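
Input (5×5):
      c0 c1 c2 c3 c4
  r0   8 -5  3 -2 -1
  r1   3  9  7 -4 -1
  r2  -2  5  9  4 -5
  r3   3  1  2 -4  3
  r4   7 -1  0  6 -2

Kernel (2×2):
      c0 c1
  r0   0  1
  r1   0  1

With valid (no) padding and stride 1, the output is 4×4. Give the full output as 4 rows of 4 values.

4 10 -6 -2
14 16 0 -6
6 11 0 -2
0 2 2 1

Output[0,0]: The receptive field on the input at this output position is [8 -5 / 3 9]. Elementwise product with the kernel and sum: -5·1 + 9·1.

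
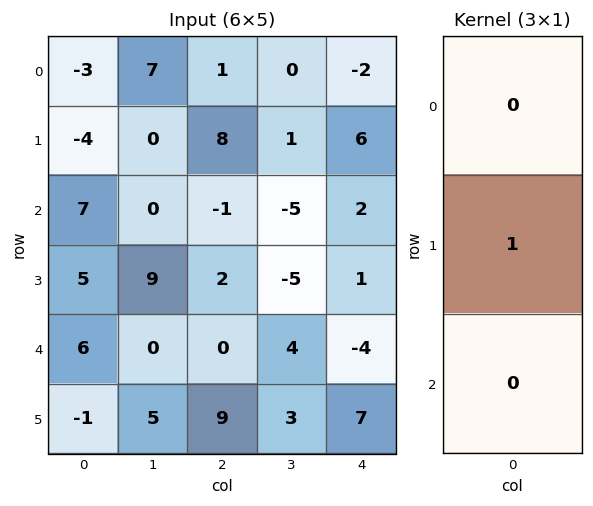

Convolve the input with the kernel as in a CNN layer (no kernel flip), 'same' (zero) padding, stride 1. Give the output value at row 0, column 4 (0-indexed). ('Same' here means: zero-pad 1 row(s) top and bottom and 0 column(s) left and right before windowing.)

The receptive field on the zero-padded input at this output position is [0 / -2 / 6]. Elementwise product with the kernel and sum: -2·1.

-2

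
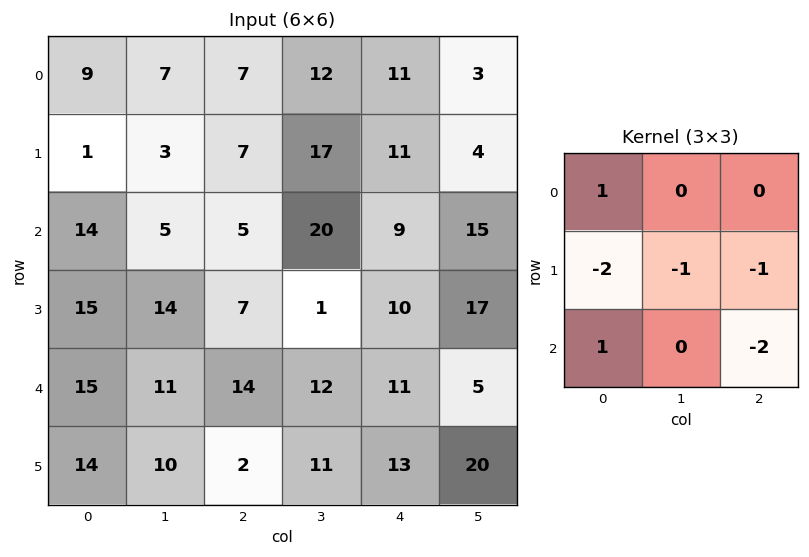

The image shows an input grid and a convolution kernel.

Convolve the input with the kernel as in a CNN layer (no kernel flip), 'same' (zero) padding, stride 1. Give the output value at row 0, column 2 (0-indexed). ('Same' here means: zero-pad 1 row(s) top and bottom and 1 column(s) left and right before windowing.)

The receptive field on the zero-padded input at this output position is [0 0 0 / 7 7 12 / 3 7 17]. Elementwise product with the kernel and sum: 0·1 + 7·-2 + 7·-1 + 12·-1 + 3·1 + 17·-2.

-64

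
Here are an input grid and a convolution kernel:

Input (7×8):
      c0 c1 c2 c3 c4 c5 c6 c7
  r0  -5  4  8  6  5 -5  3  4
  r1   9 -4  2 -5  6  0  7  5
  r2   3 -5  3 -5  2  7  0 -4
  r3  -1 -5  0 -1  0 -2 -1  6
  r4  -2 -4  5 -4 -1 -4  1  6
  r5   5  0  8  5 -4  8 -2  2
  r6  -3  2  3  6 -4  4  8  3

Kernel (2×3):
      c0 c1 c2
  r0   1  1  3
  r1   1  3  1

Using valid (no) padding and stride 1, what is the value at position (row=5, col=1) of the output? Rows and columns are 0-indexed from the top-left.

The receptive field on the input at this output position is [0 8 5 / 2 3 6]. Elementwise product with the kernel and sum: 0·1 + 8·1 + 5·3 + 2·1 + 3·3 + 6·1.

40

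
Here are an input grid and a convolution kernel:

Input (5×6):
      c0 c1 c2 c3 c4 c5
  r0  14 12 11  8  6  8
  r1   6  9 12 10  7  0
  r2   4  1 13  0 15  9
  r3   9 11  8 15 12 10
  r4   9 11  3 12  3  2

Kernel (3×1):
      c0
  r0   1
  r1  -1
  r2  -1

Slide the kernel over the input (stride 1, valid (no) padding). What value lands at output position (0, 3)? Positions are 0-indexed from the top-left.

-2

The receptive field on the input at this output position is [8 / 10 / 0]. Elementwise product with the kernel and sum: 8·1 + 10·-1 + 0·-1.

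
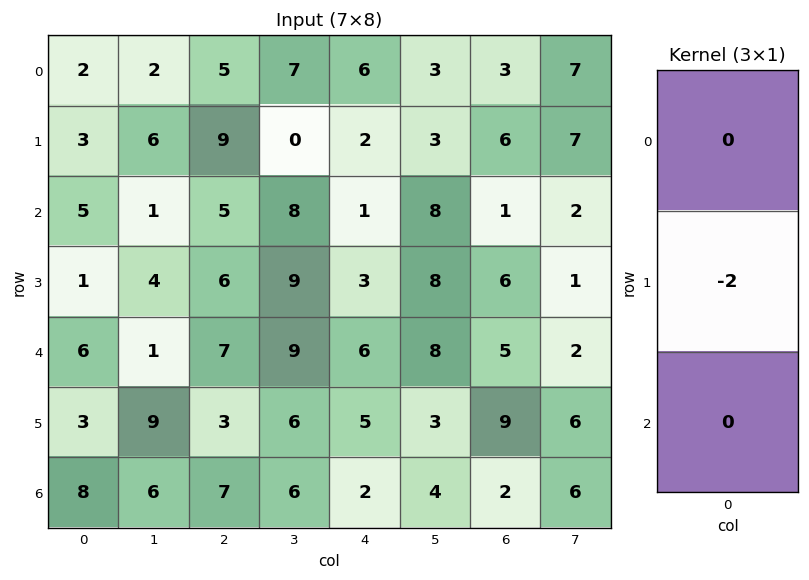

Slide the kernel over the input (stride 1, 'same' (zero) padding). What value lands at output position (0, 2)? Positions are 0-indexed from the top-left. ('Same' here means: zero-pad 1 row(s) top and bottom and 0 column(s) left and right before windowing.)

-10

The receptive field on the zero-padded input at this output position is [0 / 5 / 9]. Elementwise product with the kernel and sum: 5·-2.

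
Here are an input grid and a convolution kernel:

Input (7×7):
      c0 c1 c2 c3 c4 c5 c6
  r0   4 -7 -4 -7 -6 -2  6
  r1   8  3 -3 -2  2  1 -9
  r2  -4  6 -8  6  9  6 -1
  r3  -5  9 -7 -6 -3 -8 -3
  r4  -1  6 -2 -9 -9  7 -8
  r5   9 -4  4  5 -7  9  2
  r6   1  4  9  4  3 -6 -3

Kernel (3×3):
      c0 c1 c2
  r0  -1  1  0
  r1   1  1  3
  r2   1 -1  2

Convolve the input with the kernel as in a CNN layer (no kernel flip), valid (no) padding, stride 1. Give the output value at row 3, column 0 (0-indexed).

The receptive field on the input at this output position is [-5 9 -7 / -1 6 -2 / 9 -4 4]. Elementwise product with the kernel and sum: -5·-1 + 9·1 + -1·1 + 6·1 + -2·3 + 9·1 + -4·-1 + 4·2.

34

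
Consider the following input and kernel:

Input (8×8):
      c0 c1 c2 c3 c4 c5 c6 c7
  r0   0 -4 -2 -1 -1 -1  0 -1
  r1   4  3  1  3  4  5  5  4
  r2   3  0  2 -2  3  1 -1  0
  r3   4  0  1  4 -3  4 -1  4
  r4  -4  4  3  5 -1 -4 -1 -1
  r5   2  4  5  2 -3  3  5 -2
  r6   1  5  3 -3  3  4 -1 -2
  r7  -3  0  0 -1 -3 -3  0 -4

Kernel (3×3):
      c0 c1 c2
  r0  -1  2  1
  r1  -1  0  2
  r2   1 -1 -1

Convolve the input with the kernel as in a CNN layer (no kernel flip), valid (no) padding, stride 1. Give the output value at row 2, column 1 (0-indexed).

6

The receptive field on the input at this output position is [0 2 -2 / 0 1 4 / 4 3 5]. Elementwise product with the kernel and sum: 0·-1 + 2·2 + -2·1 + 0·-1 + 4·2 + 4·1 + 3·-1 + 5·-1.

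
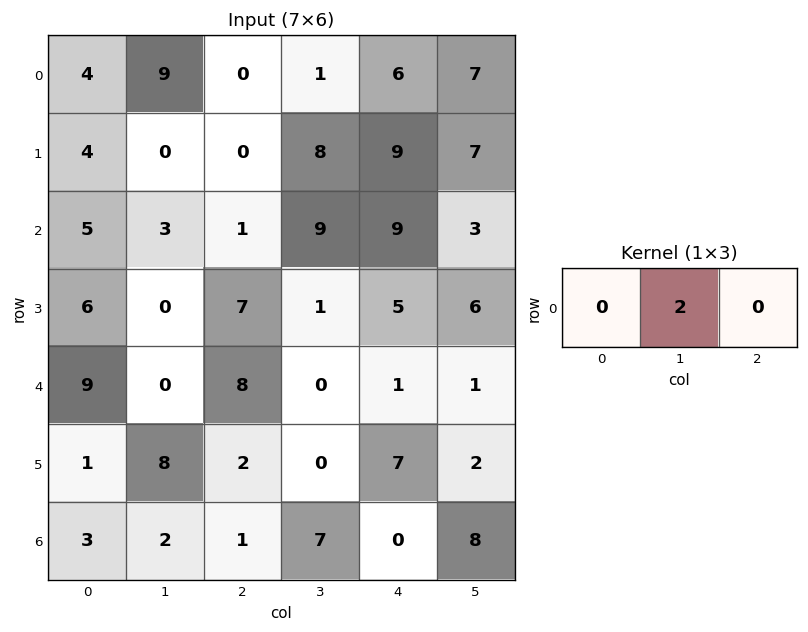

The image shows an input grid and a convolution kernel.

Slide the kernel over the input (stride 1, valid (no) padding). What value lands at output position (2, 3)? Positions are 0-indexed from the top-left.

The receptive field on the input at this output position is [9 9 3]. Elementwise product with the kernel and sum: 9·2.

18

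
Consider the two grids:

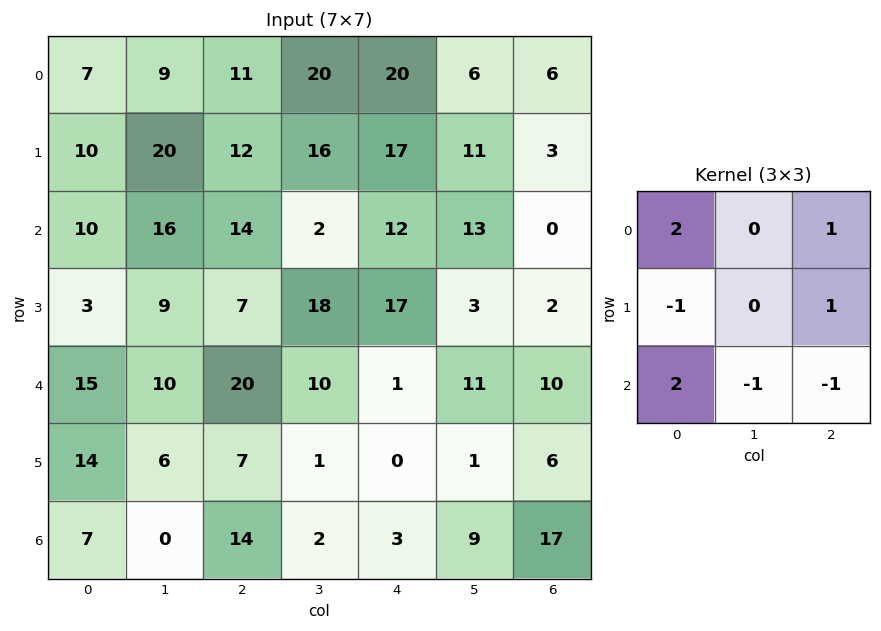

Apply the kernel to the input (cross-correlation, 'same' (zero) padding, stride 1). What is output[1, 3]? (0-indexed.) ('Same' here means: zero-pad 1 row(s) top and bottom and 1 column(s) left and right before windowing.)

The receptive field on the zero-padded input at this output position is [11 20 20 / 12 16 17 / 14 2 12]. Elementwise product with the kernel and sum: 11·2 + 20·1 + 12·-1 + 17·1 + 14·2 + 2·-1 + 12·-1.

61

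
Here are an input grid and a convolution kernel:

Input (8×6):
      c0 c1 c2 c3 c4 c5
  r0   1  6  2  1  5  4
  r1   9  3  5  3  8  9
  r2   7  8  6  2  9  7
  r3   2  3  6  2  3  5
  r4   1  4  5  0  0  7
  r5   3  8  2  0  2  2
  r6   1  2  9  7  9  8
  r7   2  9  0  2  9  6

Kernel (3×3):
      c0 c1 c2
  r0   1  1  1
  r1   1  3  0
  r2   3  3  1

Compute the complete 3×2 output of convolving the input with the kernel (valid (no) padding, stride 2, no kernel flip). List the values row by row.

Output[0,0]: The receptive field on the input at this output position is [1 6 2 / 9 3 5 / 7 8 6]. Elementwise product with the kernel and sum: 1·1 + 6·1 + 2·1 + 9·1 + 3·3 + 7·3 + 8·3 + 6·1.

78 55
52 44
55 64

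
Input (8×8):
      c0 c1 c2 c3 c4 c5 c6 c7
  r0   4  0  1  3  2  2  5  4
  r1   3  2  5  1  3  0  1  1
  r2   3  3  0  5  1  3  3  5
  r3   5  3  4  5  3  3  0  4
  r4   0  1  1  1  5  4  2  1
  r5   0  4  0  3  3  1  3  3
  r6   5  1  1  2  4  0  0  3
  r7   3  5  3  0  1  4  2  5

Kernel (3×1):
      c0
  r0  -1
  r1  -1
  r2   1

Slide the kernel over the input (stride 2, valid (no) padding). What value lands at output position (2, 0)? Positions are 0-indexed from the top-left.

5

The receptive field on the input at this output position is [0 / 0 / 5]. Elementwise product with the kernel and sum: 0·-1 + 0·-1 + 5·1.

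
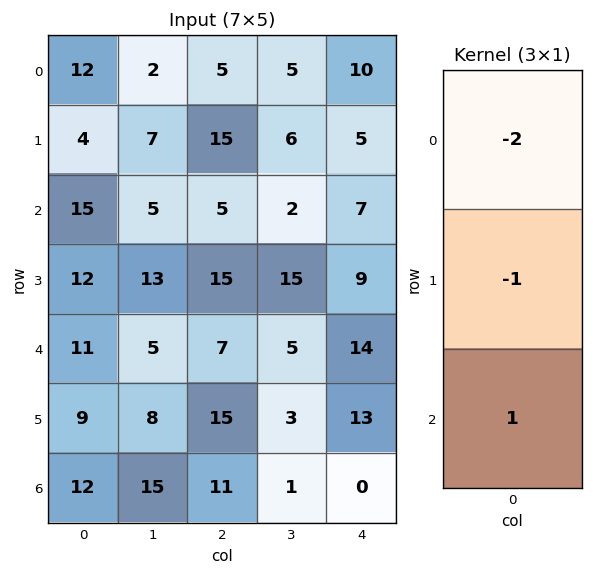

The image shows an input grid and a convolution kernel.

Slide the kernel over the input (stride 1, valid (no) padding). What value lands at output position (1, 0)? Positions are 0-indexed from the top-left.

-11

The receptive field on the input at this output position is [4 / 15 / 12]. Elementwise product with the kernel and sum: 4·-2 + 15·-1 + 12·1.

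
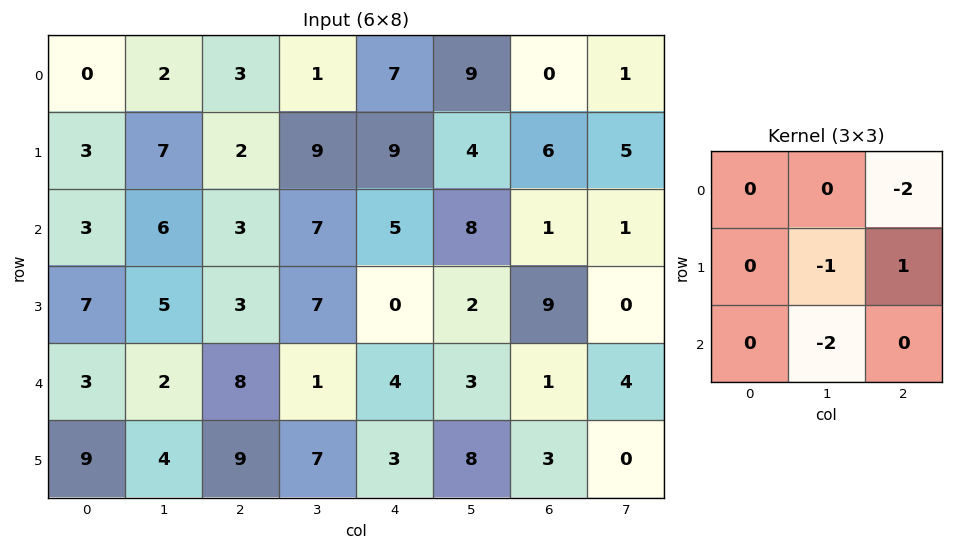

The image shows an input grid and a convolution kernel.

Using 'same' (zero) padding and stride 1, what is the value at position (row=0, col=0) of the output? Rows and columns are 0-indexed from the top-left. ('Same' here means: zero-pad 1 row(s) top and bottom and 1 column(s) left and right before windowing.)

The receptive field on the zero-padded input at this output position is [0 0 0 / 0 0 2 / 0 3 7]. Elementwise product with the kernel and sum: 0·-2 + 0·-1 + 2·1 + 3·-2.

-4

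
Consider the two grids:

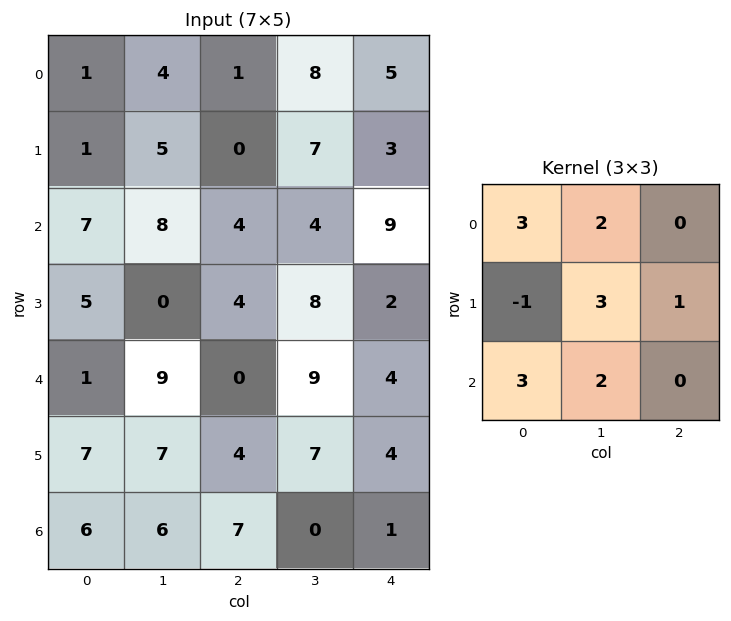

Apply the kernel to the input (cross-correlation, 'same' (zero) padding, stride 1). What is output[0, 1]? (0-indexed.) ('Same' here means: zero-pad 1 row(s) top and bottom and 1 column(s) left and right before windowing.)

The receptive field on the zero-padded input at this output position is [0 0 0 / 1 4 1 / 1 5 0]. Elementwise product with the kernel and sum: 0·3 + 0·2 + 1·-1 + 4·3 + 1·1 + 1·3 + 5·2.

25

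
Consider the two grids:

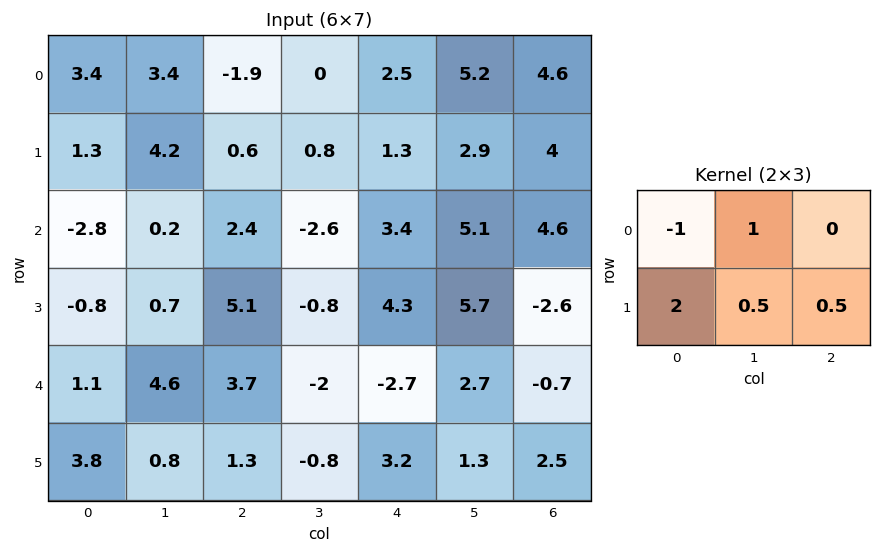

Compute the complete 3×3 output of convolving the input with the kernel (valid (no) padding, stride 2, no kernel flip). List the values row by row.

Output[0,0]: The receptive field on the input at this output position is [3.4 3.4 -1.9 / 1.3 4.2 0.6]. Elementwise product with the kernel and sum: 3.4·-1 + 3.4·1 + 1.3·2 + 4.2·0.5 + 0.6·0.5.

5 4.15 8.75
4.3 6.95 11.85
12.15 -1.9 13.7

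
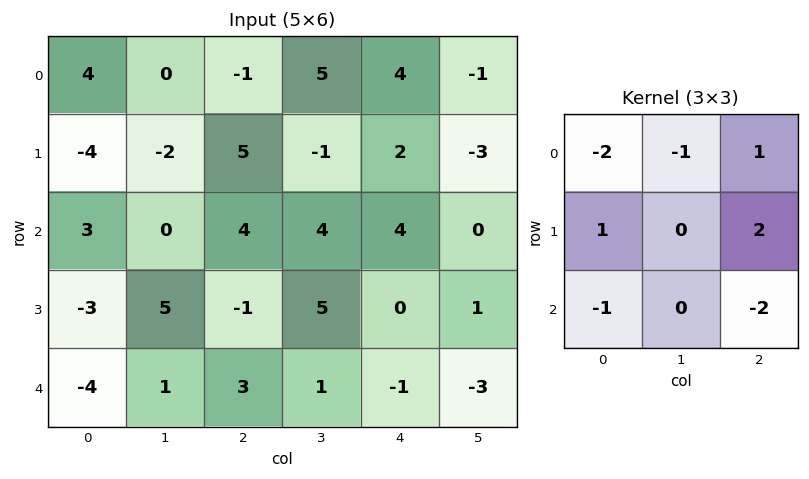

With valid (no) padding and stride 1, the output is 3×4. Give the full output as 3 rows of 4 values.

-14 -6 -2 -26
31 -9 6 -6
-9 12 -10 0

Output[0,0]: The receptive field on the input at this output position is [4 0 -1 / -4 -2 5 / 3 0 4]. Elementwise product with the kernel and sum: 4·-2 + 0·-1 + -1·1 + -4·1 + 5·2 + 3·-1 + 4·-2.
Output[0,1]: The receptive field on the input at this output position is [0 -1 5 / -2 5 -1 / 0 4 4]. Elementwise product with the kernel and sum: 0·-2 + -1·-1 + 5·1 + -2·1 + -1·2 + 0·-1 + 4·-2.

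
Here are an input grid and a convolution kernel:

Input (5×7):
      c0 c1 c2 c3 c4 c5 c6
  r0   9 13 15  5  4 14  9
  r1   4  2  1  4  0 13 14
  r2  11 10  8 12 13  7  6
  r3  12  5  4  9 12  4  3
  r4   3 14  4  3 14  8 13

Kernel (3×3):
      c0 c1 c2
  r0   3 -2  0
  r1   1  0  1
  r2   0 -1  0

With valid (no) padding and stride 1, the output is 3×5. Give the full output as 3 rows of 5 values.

-4 7 24 11 -9
22 22 7 19 -11
15 24 13 9 32

Output[0,0]: The receptive field on the input at this output position is [9 13 15 / 4 2 1 / 11 10 8]. Elementwise product with the kernel and sum: 9·3 + 13·-2 + 4·1 + 1·1 + 10·-1.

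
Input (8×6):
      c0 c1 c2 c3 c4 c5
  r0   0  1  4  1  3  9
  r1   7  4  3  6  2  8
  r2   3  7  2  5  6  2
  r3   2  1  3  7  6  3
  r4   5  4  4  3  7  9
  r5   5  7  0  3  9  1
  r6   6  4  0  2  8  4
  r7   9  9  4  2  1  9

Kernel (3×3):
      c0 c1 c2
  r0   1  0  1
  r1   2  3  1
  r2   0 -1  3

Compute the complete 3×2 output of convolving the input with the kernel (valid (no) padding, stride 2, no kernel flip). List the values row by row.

32 46
23 59
36 51

Output[0,0]: The receptive field on the input at this output position is [0 1 4 / 7 4 3 / 3 7 2]. Elementwise product with the kernel and sum: 0·1 + 4·1 + 7·2 + 4·3 + 3·1 + 7·-1 + 2·3.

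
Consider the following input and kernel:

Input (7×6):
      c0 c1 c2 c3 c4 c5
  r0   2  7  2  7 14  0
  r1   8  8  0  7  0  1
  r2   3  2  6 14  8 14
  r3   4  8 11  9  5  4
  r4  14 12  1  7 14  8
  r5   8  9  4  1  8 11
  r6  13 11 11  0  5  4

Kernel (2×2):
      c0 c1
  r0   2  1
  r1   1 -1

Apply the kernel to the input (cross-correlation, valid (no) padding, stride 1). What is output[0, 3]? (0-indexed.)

The receptive field on the input at this output position is [7 14 / 7 0]. Elementwise product with the kernel and sum: 7·2 + 14·1 + 7·1 + 0·-1.

35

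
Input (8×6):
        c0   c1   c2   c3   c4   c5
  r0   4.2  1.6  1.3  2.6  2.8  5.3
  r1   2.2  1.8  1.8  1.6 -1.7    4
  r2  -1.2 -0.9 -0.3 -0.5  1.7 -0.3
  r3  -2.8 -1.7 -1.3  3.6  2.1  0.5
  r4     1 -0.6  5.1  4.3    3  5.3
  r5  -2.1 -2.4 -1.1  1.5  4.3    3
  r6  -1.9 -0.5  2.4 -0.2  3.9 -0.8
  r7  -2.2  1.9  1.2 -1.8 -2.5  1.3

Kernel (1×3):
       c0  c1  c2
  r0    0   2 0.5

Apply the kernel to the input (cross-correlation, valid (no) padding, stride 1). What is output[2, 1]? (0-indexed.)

The receptive field on the input at this output position is [-0.9 -0.3 -0.5]. Elementwise product with the kernel and sum: -0.3·2 + -0.5·0.5.

-0.85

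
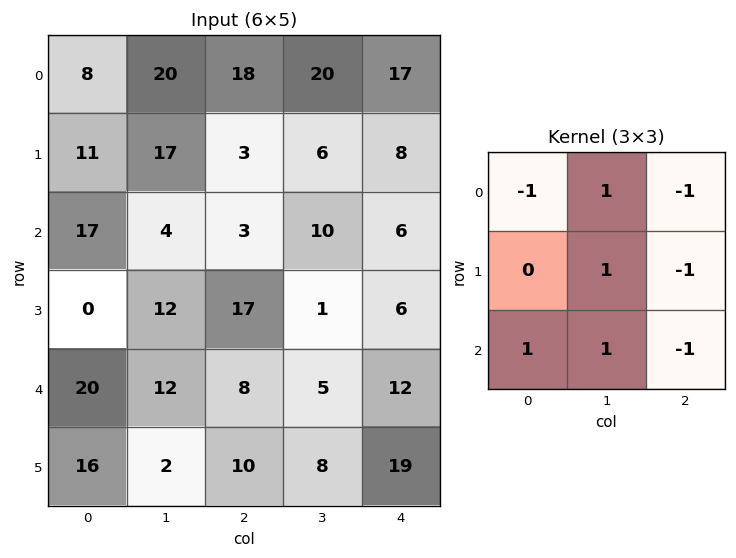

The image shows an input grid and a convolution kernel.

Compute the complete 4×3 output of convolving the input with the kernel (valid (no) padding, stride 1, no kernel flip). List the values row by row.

Output[0,0]: The receptive field on the input at this output position is [8 20 18 / 11 17 3 / 17 4 3]. Elementwise product with the kernel and sum: 8·-1 + 20·1 + 18·-1 + 17·1 + 3·-1 + 17·1 + 4·1 + 3·-1.

26 -28 -10
-1 1 11
3 20 -3
7 11 -30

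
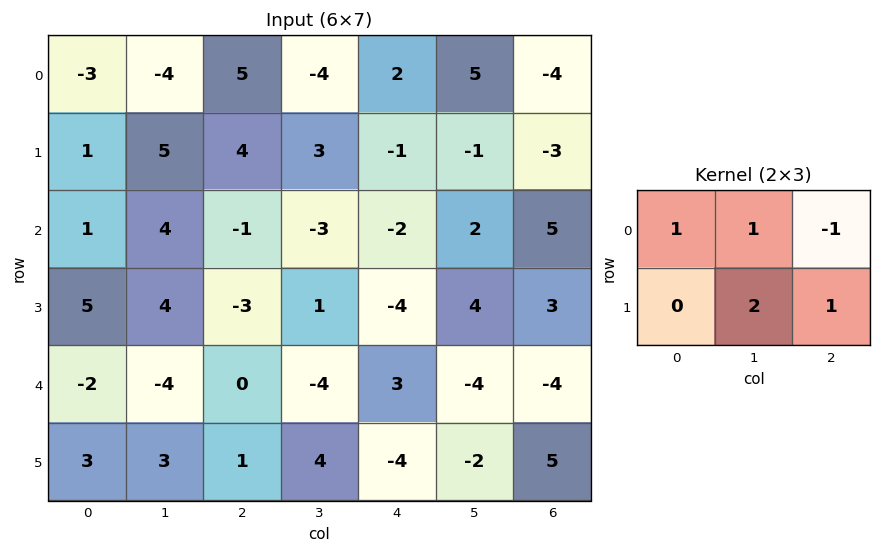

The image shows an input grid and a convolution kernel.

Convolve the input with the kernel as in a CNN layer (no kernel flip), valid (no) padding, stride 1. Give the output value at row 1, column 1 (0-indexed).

The receptive field on the input at this output position is [5 4 3 / 4 -1 -3]. Elementwise product with the kernel and sum: 5·1 + 4·1 + 3·-1 + -1·2 + -3·1.

1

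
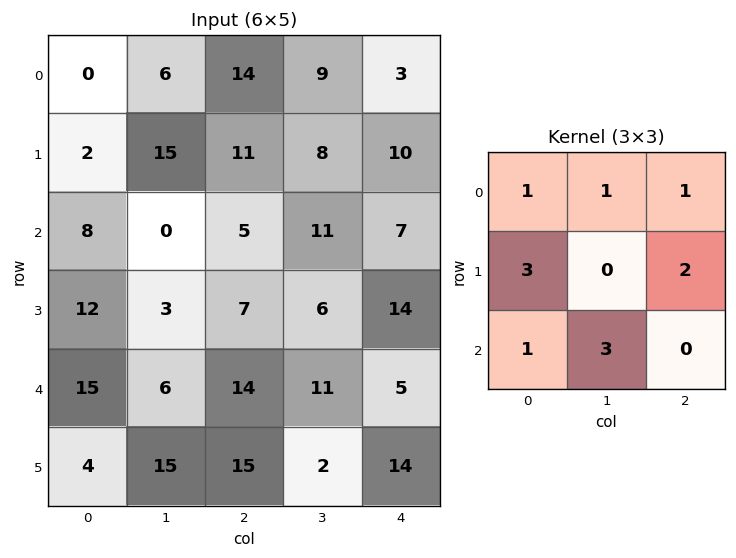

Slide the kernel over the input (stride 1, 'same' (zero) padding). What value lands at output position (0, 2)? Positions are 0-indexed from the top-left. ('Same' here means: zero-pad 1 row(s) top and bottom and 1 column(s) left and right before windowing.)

84

The receptive field on the zero-padded input at this output position is [0 0 0 / 6 14 9 / 15 11 8]. Elementwise product with the kernel and sum: 0·1 + 0·1 + 0·1 + 6·3 + 9·2 + 15·1 + 11·3.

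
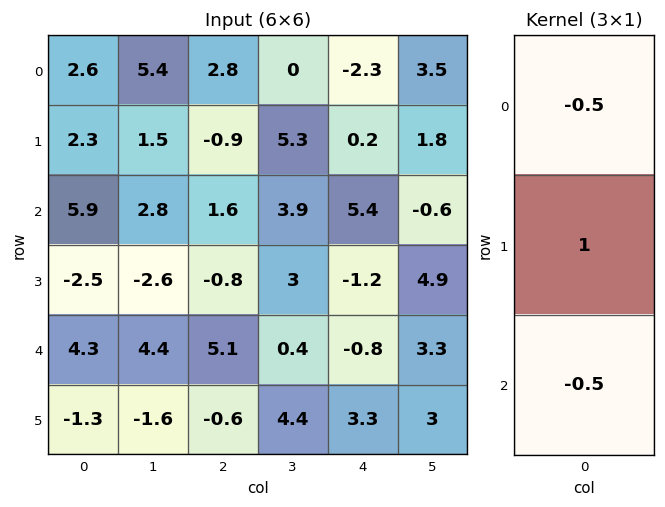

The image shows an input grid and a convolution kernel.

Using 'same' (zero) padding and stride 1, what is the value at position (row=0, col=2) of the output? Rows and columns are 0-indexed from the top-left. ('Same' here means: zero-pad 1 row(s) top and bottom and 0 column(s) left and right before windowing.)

3.25

The receptive field on the zero-padded input at this output position is [0 / 2.8 / -0.9]. Elementwise product with the kernel and sum: 0·-0.5 + 2.8·1 + -0.9·-0.5.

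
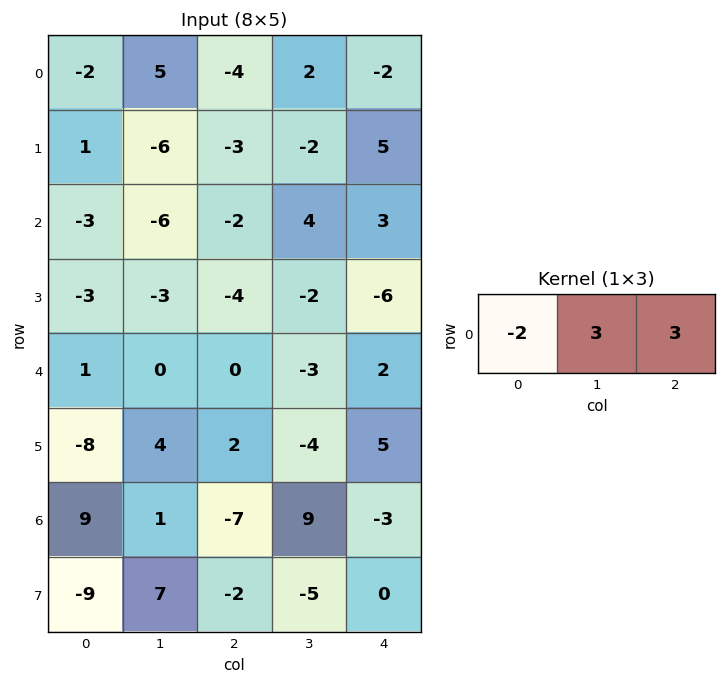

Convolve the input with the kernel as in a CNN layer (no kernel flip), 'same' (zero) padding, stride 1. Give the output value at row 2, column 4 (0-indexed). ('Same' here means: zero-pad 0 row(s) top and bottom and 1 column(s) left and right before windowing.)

1

The receptive field on the zero-padded input at this output position is [4 3 0]. Elementwise product with the kernel and sum: 4·-2 + 3·3 + 0·3.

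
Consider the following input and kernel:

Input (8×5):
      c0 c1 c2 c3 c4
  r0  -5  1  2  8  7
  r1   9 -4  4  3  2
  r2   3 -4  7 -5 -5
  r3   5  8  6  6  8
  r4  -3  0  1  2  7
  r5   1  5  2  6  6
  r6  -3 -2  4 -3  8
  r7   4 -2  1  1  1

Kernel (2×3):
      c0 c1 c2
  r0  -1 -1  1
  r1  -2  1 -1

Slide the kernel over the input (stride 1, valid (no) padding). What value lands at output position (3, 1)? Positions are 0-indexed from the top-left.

The receptive field on the input at this output position is [8 6 6 / 0 1 2]. Elementwise product with the kernel and sum: 8·-1 + 6·-1 + 6·1 + 0·-2 + 1·1 + 2·-1.

-9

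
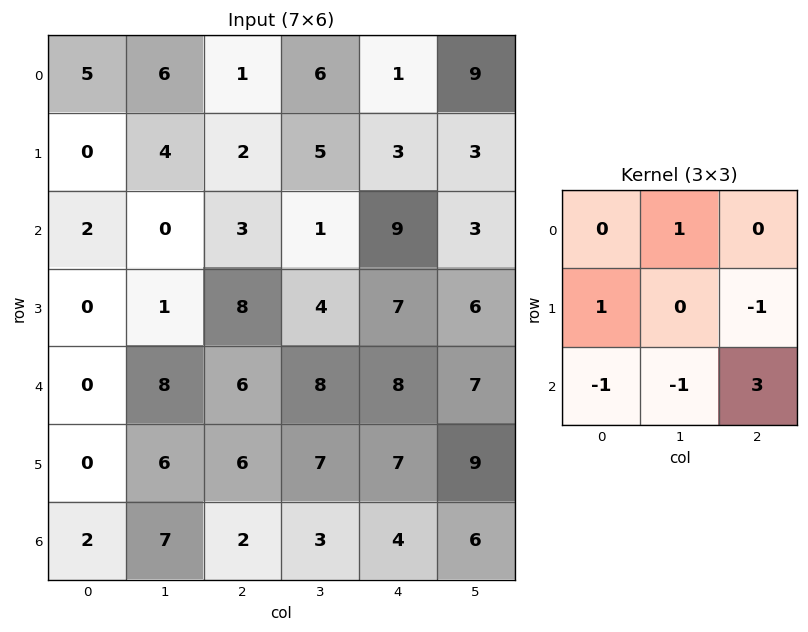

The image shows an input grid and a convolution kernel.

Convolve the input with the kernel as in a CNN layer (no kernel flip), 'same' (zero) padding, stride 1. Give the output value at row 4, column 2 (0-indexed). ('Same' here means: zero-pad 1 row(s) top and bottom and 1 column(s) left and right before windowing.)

17

The receptive field on the zero-padded input at this output position is [1 8 4 / 8 6 8 / 6 6 7]. Elementwise product with the kernel and sum: 8·1 + 8·1 + 8·-1 + 6·-1 + 6·-1 + 7·3.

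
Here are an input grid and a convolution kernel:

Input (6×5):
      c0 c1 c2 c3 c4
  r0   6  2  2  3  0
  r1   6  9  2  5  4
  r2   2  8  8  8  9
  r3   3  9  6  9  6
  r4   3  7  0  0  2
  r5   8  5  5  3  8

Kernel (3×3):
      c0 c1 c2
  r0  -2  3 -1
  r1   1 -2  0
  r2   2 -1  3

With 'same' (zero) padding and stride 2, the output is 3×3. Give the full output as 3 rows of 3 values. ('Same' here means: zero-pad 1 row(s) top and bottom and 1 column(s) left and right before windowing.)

9 29 9
29 14 4
1 12 -6

Output[0,0]: The receptive field on the zero-padded input at this output position is [0 0 0 / 0 6 2 / 0 6 9]. Elementwise product with the kernel and sum: 0·-2 + 0·3 + 0·-1 + 0·1 + 6·-2 + 0·2 + 6·-1 + 9·3.
Output[0,1]: The receptive field on the zero-padded input at this output position is [0 0 0 / 2 2 3 / 9 2 5]. Elementwise product with the kernel and sum: 0·-2 + 0·3 + 0·-1 + 2·1 + 2·-2 + 9·2 + 2·-1 + 5·3.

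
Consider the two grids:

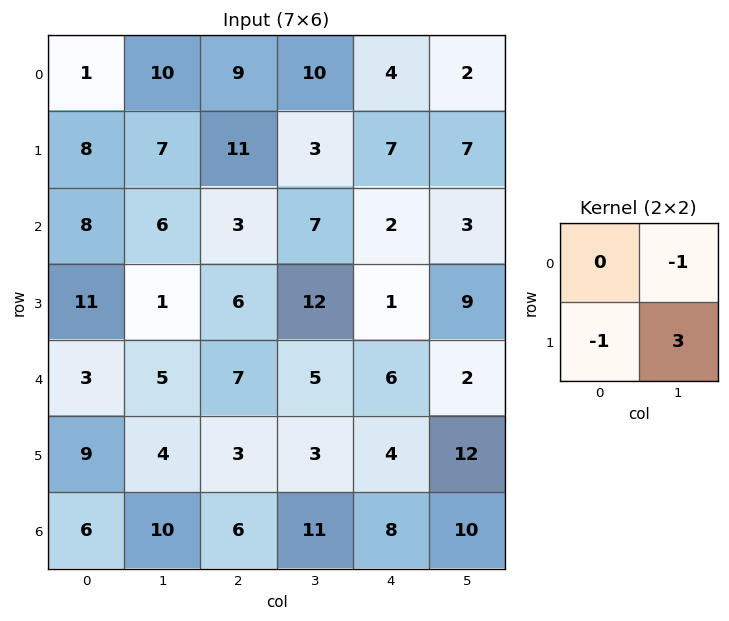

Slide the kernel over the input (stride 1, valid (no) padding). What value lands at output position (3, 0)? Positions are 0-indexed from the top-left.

11

The receptive field on the input at this output position is [11 1 / 3 5]. Elementwise product with the kernel and sum: 1·-1 + 3·-1 + 5·3.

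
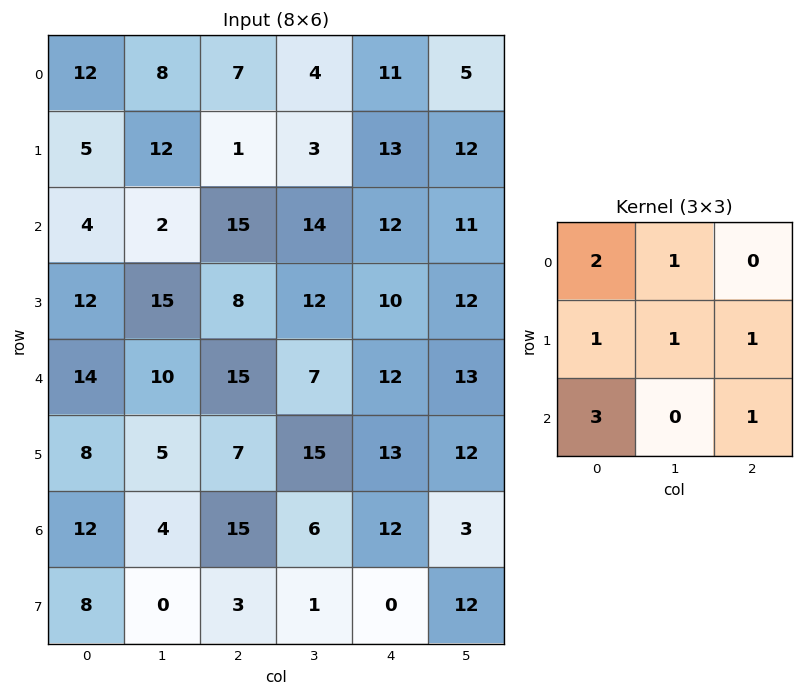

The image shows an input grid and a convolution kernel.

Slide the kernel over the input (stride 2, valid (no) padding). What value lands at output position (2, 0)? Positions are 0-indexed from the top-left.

The receptive field on the input at this output position is [14 10 15 / 8 5 7 / 12 4 15]. Elementwise product with the kernel and sum: 14·2 + 10·1 + 8·1 + 5·1 + 7·1 + 12·3 + 15·1.

109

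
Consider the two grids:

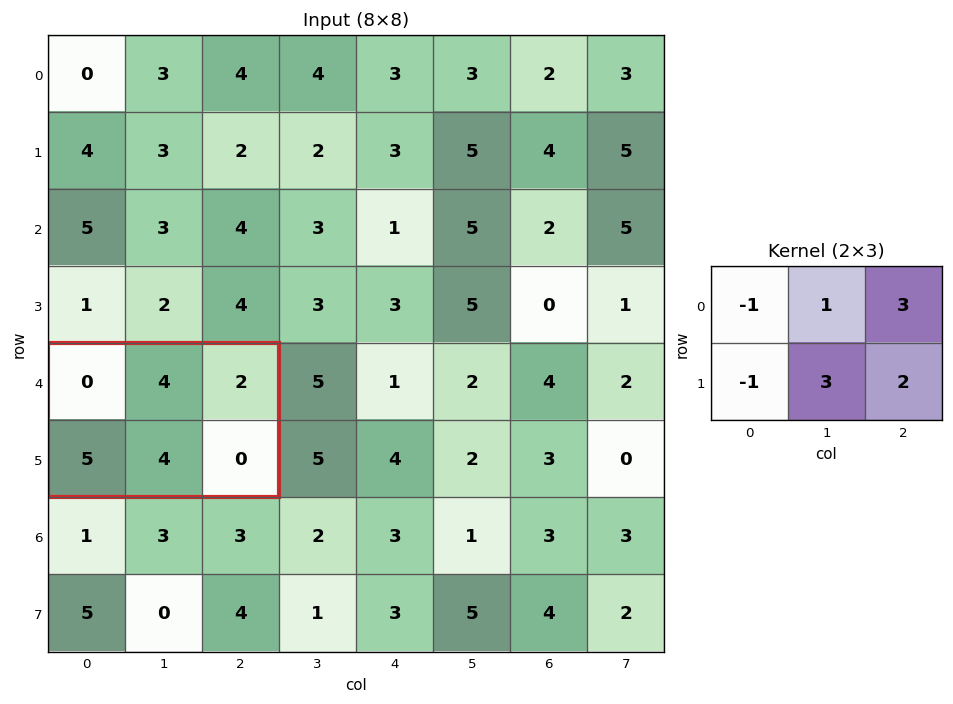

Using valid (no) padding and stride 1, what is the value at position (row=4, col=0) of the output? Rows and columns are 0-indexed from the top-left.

17

The receptive field on the input at this output position is [0 4 2 / 5 4 0]. Elementwise product with the kernel and sum: 0·-1 + 4·1 + 2·3 + 5·-1 + 4·3 + 0·2.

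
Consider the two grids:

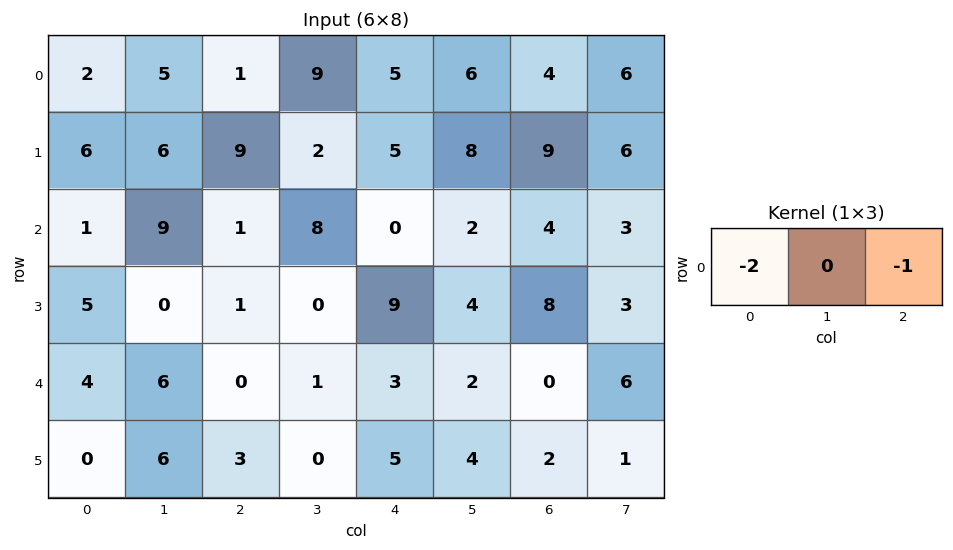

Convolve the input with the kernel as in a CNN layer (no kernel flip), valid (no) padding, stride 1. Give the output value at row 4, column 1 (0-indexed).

The receptive field on the input at this output position is [6 0 1]. Elementwise product with the kernel and sum: 6·-2 + 1·-1.

-13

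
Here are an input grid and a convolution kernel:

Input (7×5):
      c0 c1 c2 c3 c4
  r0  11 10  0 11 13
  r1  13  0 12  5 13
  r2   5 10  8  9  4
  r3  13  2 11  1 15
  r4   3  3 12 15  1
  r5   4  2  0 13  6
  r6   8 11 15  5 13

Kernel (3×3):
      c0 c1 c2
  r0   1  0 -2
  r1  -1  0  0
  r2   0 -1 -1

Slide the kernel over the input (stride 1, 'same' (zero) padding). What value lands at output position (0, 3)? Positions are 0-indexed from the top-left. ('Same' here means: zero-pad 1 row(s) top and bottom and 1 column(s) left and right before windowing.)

-18

The receptive field on the zero-padded input at this output position is [0 0 0 / 0 11 13 / 12 5 13]. Elementwise product with the kernel and sum: 0·1 + 0·-2 + 0·-1 + 5·-1 + 13·-1.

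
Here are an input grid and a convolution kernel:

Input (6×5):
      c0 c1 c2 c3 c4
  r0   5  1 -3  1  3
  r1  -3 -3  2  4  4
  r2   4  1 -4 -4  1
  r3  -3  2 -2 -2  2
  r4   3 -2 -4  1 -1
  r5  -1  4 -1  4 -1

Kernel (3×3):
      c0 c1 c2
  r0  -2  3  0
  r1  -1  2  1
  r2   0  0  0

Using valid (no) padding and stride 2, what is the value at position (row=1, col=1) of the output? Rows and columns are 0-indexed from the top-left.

The receptive field on the input at this output position is [-4 -4 1 / -2 -2 2 / -4 1 -1]. Elementwise product with the kernel and sum: -4·-2 + -4·3 + -2·-1 + -2·2 + 2·1.

-4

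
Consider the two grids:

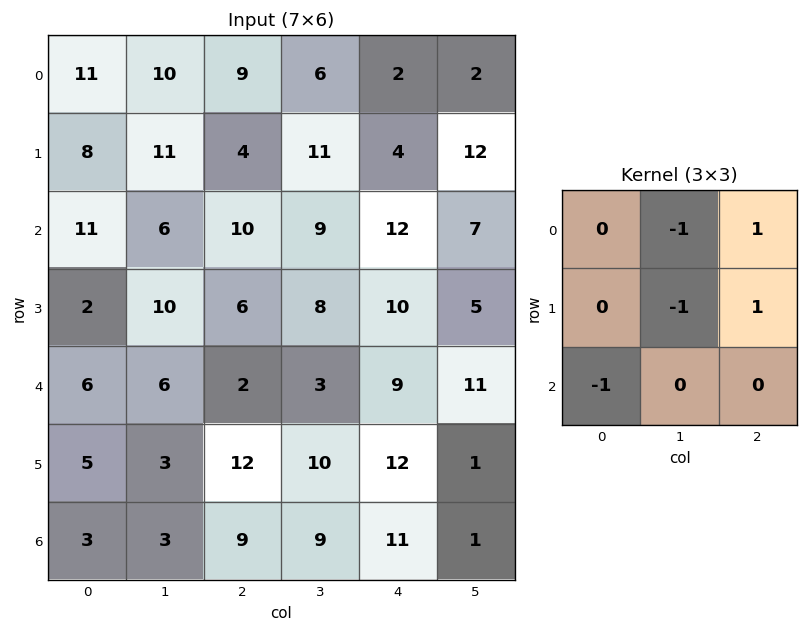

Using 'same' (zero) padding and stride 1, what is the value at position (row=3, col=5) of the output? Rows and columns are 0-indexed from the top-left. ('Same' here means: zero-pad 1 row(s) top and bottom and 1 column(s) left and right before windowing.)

-21

The receptive field on the zero-padded input at this output position is [12 7 0 / 10 5 0 / 9 11 0]. Elementwise product with the kernel and sum: 7·-1 + 0·1 + 5·-1 + 0·1 + 9·-1.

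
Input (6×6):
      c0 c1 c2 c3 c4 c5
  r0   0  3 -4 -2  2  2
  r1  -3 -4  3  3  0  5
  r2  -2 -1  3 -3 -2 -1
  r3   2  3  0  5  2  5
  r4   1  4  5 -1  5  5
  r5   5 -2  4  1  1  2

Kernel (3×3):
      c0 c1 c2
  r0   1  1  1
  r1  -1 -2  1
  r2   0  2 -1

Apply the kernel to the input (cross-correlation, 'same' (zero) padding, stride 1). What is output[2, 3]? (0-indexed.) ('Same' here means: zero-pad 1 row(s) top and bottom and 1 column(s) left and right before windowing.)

15

The receptive field on the zero-padded input at this output position is [3 3 0 / 3 -3 -2 / 0 5 2]. Elementwise product with the kernel and sum: 3·1 + 3·1 + 0·1 + 3·-1 + -3·-2 + -2·1 + 5·2 + 2·-1.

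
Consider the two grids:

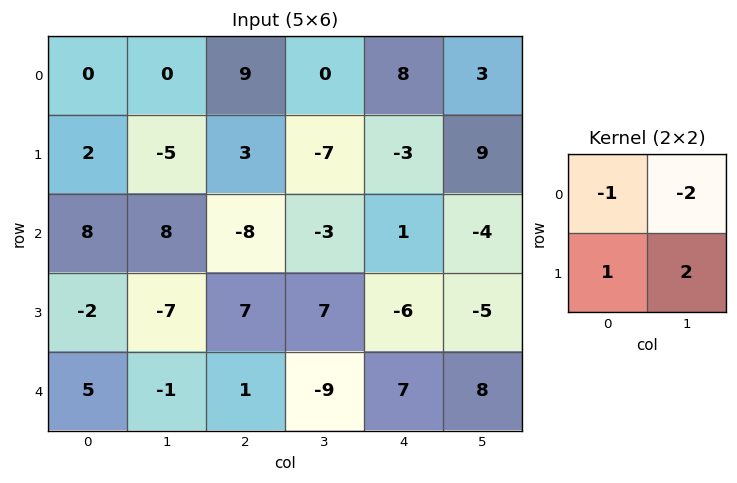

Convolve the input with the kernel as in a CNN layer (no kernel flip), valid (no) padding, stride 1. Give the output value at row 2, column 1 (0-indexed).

15

The receptive field on the input at this output position is [8 -8 / -7 7]. Elementwise product with the kernel and sum: 8·-1 + -8·-2 + -7·1 + 7·2.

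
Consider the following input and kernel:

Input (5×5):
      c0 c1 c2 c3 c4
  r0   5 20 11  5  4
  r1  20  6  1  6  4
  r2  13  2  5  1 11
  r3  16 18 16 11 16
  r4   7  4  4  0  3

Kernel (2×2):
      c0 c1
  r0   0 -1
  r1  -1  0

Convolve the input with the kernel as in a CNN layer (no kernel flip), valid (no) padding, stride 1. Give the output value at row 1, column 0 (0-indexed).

The receptive field on the input at this output position is [20 6 / 13 2]. Elementwise product with the kernel and sum: 6·-1 + 13·-1.

-19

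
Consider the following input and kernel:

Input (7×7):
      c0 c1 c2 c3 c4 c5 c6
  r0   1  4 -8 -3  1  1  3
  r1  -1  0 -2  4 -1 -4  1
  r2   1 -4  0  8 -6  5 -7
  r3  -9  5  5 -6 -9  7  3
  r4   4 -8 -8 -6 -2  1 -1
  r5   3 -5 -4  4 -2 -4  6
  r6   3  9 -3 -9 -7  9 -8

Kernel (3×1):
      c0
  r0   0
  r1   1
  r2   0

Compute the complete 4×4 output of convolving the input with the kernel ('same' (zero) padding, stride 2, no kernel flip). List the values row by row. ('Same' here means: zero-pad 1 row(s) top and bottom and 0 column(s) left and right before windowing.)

Output[0,0]: The receptive field on the zero-padded input at this output position is [0 / 1 / -1]. Elementwise product with the kernel and sum: 1·1.

1 -8 1 3
1 0 -6 -7
4 -8 -2 -1
3 -3 -7 -8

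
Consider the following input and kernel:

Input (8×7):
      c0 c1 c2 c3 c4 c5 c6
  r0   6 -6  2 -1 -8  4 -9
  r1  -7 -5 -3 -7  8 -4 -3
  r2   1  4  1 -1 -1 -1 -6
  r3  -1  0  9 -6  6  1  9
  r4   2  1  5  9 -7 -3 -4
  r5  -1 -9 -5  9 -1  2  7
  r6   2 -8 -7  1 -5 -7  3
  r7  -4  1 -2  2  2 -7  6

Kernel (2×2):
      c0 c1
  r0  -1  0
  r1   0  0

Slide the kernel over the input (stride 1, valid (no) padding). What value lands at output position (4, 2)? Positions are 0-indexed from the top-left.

The receptive field on the input at this output position is [5 9 / -5 9]. Elementwise product with the kernel and sum: 5·-1.

-5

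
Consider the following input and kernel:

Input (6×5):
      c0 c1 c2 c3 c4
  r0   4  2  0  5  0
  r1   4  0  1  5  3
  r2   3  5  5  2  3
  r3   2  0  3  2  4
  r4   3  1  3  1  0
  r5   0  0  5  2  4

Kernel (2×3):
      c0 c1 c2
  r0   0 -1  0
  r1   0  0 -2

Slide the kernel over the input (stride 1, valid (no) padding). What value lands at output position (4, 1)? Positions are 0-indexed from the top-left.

-7

The receptive field on the input at this output position is [1 3 1 / 0 5 2]. Elementwise product with the kernel and sum: 3·-1 + 2·-2.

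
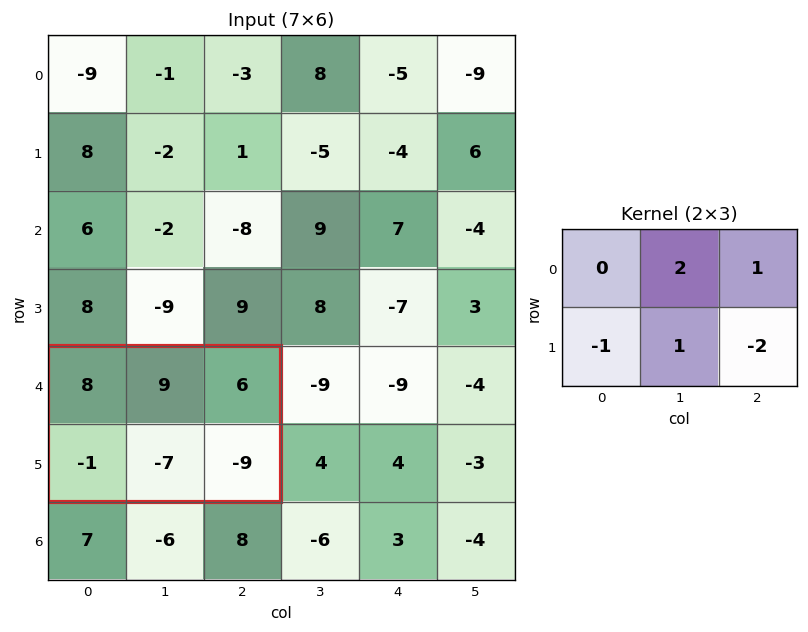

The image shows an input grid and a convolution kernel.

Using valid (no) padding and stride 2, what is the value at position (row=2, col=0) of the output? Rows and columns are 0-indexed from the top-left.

The receptive field on the input at this output position is [8 9 6 / -1 -7 -9]. Elementwise product with the kernel and sum: 9·2 + 6·1 + -1·-1 + -7·1 + -9·-2.

36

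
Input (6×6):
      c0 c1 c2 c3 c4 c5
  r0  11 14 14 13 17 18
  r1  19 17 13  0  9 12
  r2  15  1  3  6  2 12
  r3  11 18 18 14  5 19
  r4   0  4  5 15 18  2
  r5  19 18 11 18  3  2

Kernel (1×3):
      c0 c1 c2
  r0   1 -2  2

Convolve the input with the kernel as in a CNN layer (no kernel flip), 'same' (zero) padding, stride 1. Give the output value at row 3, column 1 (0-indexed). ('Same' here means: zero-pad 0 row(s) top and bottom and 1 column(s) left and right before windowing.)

11

The receptive field on the zero-padded input at this output position is [11 18 18]. Elementwise product with the kernel and sum: 11·1 + 18·-2 + 18·2.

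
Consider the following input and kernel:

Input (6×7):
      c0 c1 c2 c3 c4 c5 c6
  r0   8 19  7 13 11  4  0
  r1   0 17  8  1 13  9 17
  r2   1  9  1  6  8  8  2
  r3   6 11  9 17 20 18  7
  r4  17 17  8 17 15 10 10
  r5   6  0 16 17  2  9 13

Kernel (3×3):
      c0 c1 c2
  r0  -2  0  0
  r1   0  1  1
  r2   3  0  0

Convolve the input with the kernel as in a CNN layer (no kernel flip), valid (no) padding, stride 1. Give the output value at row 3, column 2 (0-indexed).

The receptive field on the input at this output position is [9 17 20 / 8 17 15 / 16 17 2]. Elementwise product with the kernel and sum: 9·-2 + 17·1 + 15·1 + 16·3.

62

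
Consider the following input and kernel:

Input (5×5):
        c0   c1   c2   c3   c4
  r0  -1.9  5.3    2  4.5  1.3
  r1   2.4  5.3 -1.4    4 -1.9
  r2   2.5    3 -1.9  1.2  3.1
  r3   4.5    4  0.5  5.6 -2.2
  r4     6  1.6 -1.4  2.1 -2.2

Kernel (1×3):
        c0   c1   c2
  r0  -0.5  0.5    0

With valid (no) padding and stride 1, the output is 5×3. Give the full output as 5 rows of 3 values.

3.6 -1.65 1.25
1.45 -3.35 2.7
0.25 -2.45 1.55
-0.25 -1.75 2.55
-2.2 -1.5 1.75

Output[0,0]: The receptive field on the input at this output position is [-1.9 5.3 2]. Elementwise product with the kernel and sum: -1.9·-0.5 + 5.3·0.5.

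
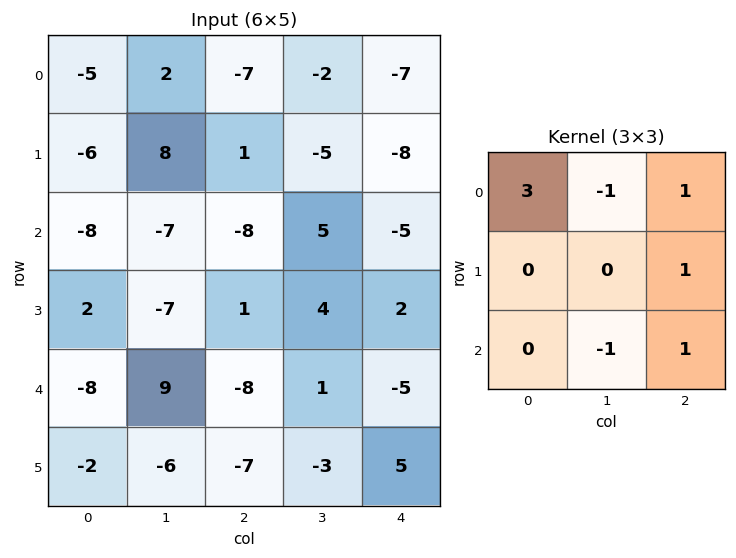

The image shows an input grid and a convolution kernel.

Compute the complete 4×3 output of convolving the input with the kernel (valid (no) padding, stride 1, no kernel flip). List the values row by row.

-24 19 -44
-25 26 -7
-41 5 -38
5 -13 4

Output[0,0]: The receptive field on the input at this output position is [-5 2 -7 / -6 8 1 / -8 -7 -8]. Elementwise product with the kernel and sum: -5·3 + 2·-1 + -7·1 + 1·1 + -7·-1 + -8·1.
Output[0,1]: The receptive field on the input at this output position is [2 -7 -2 / 8 1 -5 / -7 -8 5]. Elementwise product with the kernel and sum: 2·3 + -7·-1 + -2·1 + -5·1 + -8·-1 + 5·1.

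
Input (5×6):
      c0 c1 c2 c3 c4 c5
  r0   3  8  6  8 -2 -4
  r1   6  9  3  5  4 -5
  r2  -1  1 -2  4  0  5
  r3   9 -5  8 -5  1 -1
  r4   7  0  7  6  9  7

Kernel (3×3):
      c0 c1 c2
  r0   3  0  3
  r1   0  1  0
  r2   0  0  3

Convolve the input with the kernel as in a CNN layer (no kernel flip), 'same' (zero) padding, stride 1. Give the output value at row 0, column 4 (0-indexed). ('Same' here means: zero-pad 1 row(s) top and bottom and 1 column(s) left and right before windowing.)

-17

The receptive field on the zero-padded input at this output position is [0 0 0 / 8 -2 -4 / 5 4 -5]. Elementwise product with the kernel and sum: 0·3 + 0·3 + -2·1 + -5·3.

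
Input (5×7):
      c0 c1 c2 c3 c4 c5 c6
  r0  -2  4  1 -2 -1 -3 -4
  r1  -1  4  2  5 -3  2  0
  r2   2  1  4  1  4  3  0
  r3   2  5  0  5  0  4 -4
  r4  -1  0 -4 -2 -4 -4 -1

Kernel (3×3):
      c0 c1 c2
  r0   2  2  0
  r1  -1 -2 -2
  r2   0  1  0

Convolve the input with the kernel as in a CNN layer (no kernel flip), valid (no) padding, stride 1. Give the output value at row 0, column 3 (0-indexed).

The receptive field on the input at this output position is [-2 -1 -3 / 5 -3 2 / 1 4 3]. Elementwise product with the kernel and sum: -2·2 + -1·2 + 5·-1 + -3·-2 + 2·-2 + 4·1.

-5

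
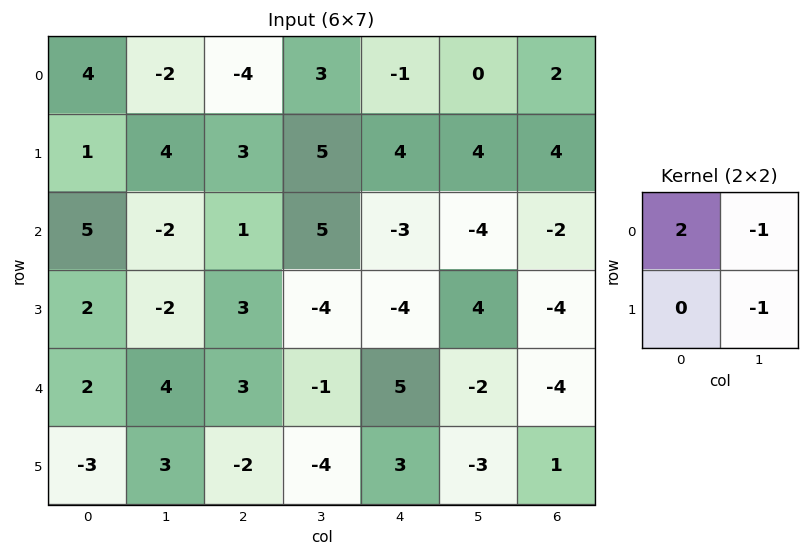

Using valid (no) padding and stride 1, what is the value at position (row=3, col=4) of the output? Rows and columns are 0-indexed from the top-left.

-10

The receptive field on the input at this output position is [-4 4 / 5 -2]. Elementwise product with the kernel and sum: -4·2 + 4·-1 + -2·-1.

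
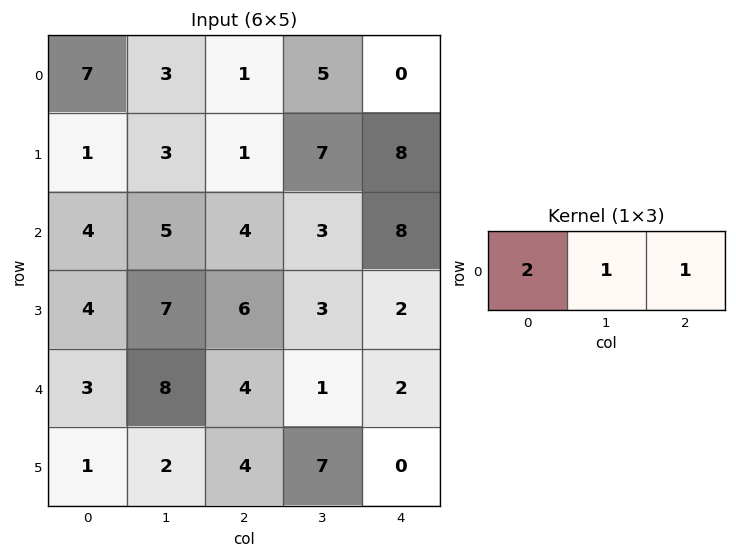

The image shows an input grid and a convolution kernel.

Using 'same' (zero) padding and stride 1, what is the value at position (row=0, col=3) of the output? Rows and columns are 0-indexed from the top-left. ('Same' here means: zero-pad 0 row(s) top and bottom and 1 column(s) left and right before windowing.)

7

The receptive field on the zero-padded input at this output position is [1 5 0]. Elementwise product with the kernel and sum: 1·2 + 5·1 + 0·1.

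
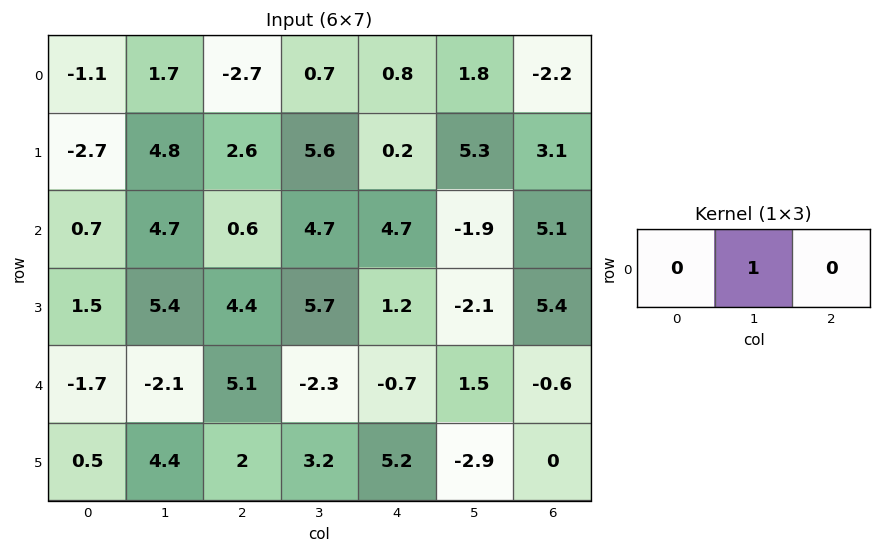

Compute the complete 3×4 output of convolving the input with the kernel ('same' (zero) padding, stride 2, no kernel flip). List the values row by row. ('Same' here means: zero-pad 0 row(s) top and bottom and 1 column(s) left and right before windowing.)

-1.1 -2.7 0.8 -2.2
0.7 0.6 4.7 5.1
-1.7 5.1 -0.7 -0.6

Output[0,0]: The receptive field on the zero-padded input at this output position is [0 -1.1 1.7]. Elementwise product with the kernel and sum: -1.1·1.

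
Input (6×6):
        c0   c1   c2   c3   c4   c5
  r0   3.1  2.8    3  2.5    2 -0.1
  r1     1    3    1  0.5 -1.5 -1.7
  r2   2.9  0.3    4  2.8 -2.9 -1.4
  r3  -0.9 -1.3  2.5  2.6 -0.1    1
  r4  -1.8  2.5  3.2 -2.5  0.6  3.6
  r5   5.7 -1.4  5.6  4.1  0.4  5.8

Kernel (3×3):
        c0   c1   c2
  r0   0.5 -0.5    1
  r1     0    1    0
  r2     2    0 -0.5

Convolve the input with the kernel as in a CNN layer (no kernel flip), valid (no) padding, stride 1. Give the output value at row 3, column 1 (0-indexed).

The receptive field on the input at this output position is [-1.3 2.5 2.6 / 2.5 3.2 -2.5 / -1.4 5.6 4.1]. Elementwise product with the kernel and sum: -1.3·0.5 + 2.5·-0.5 + 2.6·1 + 3.2·1 + -1.4·2 + 4.1·-0.5.

-0.95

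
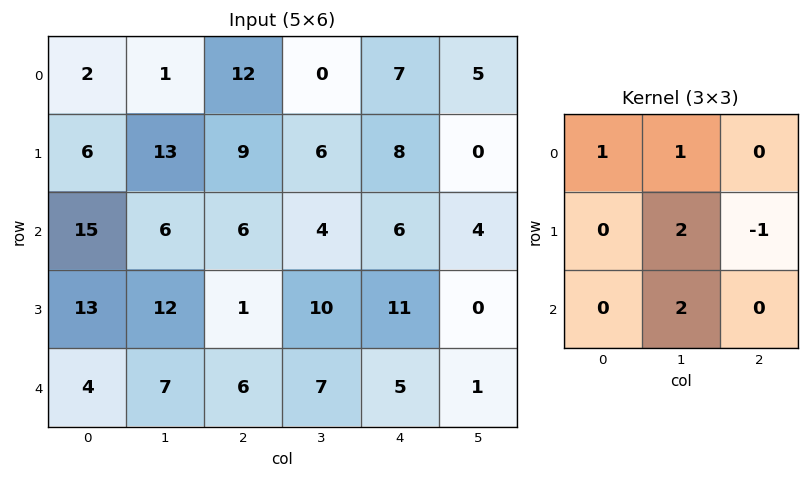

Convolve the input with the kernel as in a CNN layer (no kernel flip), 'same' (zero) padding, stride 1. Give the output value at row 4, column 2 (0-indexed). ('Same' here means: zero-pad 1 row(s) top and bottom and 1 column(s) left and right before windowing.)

The receptive field on the zero-padded input at this output position is [12 1 10 / 7 6 7 / 0 0 0]. Elementwise product with the kernel and sum: 12·1 + 1·1 + 6·2 + 7·-1 + 0·2.

18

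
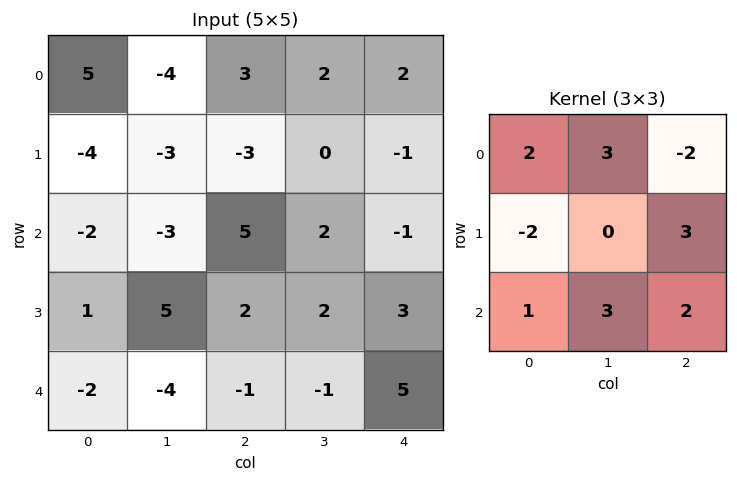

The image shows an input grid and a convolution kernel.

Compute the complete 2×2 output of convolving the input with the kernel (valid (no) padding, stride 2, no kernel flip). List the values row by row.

-10 20
-35 29

Output[0,0]: The receptive field on the input at this output position is [5 -4 3 / -4 -3 -3 / -2 -3 5]. Elementwise product with the kernel and sum: 5·2 + -4·3 + 3·-2 + -4·-2 + -3·3 + -2·1 + -3·3 + 5·2.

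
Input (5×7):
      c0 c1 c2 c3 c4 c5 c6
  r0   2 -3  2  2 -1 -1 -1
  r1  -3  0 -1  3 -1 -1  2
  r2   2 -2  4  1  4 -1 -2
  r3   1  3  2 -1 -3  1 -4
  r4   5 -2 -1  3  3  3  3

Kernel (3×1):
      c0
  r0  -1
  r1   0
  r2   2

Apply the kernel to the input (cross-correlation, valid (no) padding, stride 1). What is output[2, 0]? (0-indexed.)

8

The receptive field on the input at this output position is [2 / 1 / 5]. Elementwise product with the kernel and sum: 2·-1 + 5·2.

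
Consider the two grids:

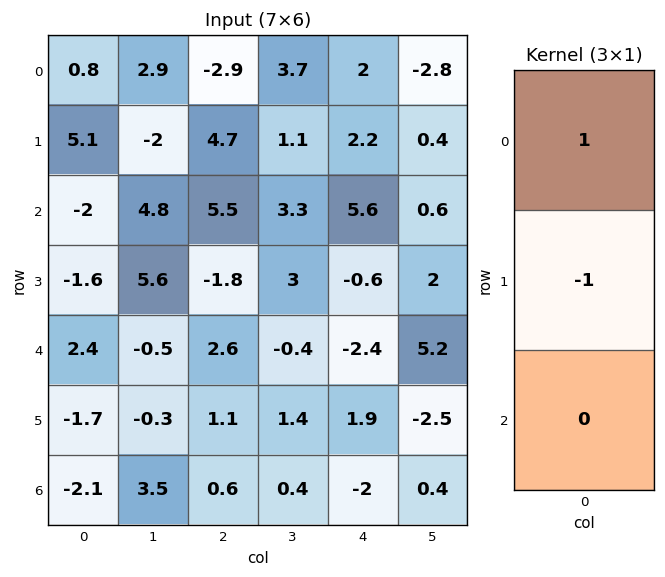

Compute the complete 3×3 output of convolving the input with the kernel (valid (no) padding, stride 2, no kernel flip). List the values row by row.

-4.3 -7.6 -0.2
-0.4 7.3 6.2
4.1 1.5 -4.3

Output[0,0]: The receptive field on the input at this output position is [0.8 / 5.1 / -2]. Elementwise product with the kernel and sum: 0.8·1 + 5.1·-1.
Output[0,1]: The receptive field on the input at this output position is [-2.9 / 4.7 / 5.5]. Elementwise product with the kernel and sum: -2.9·1 + 4.7·-1.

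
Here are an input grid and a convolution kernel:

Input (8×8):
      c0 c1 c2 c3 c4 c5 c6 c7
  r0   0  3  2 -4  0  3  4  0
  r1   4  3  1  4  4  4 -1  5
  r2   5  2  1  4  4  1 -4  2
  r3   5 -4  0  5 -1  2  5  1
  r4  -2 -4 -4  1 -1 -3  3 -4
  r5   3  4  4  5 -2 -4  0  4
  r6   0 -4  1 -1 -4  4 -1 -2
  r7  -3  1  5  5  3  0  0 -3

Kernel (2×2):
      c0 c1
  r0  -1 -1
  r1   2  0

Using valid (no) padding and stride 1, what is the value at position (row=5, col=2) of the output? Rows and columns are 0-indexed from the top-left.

The receptive field on the input at this output position is [4 5 / 1 -1]. Elementwise product with the kernel and sum: 4·-1 + 5·-1 + 1·2.

-7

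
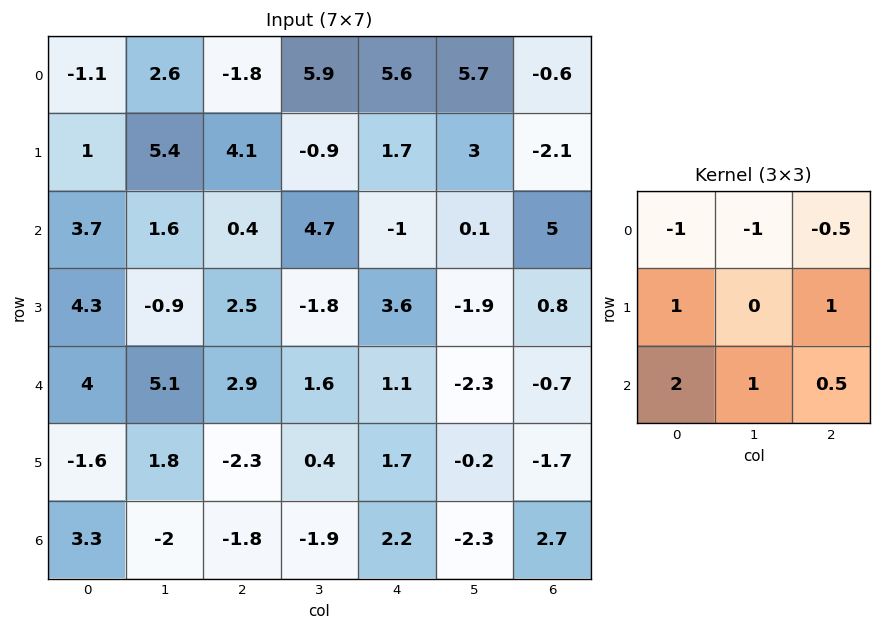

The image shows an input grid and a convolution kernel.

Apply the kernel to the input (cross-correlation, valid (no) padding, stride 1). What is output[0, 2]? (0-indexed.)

3.9

The receptive field on the input at this output position is [-1.8 5.9 5.6 / 4.1 -0.9 1.7 / 0.4 4.7 -1]. Elementwise product with the kernel and sum: -1.8·-1 + 5.9·-1 + 5.6·-0.5 + 4.1·1 + 1.7·1 + 0.4·2 + 4.7·1 + -1·0.5.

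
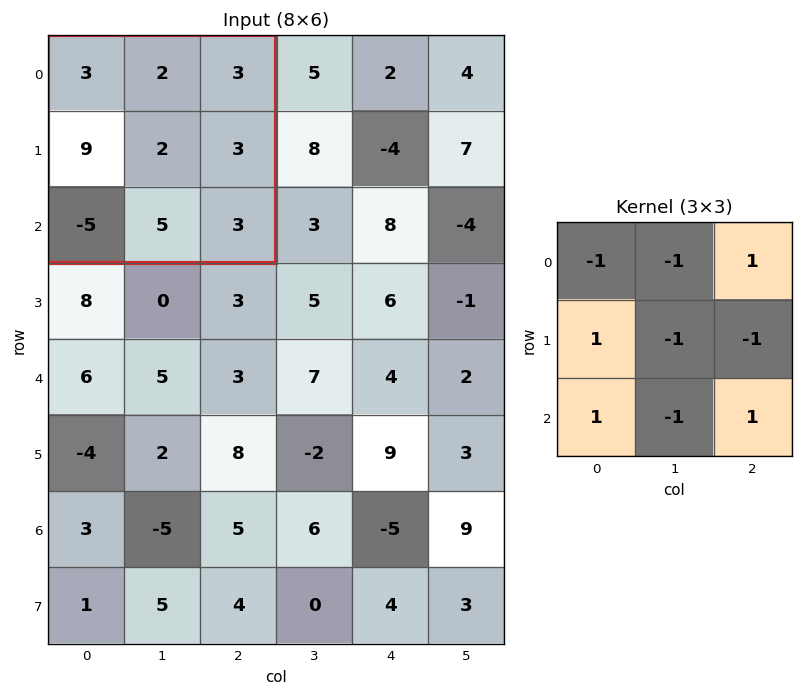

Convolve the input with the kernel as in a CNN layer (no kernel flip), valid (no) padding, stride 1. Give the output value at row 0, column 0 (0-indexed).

The receptive field on the input at this output position is [3 2 3 / 9 2 3 / -5 5 3]. Elementwise product with the kernel and sum: 3·-1 + 2·-1 + 3·1 + 9·1 + 2·-1 + 3·-1 + -5·1 + 5·-1 + 3·1.

-5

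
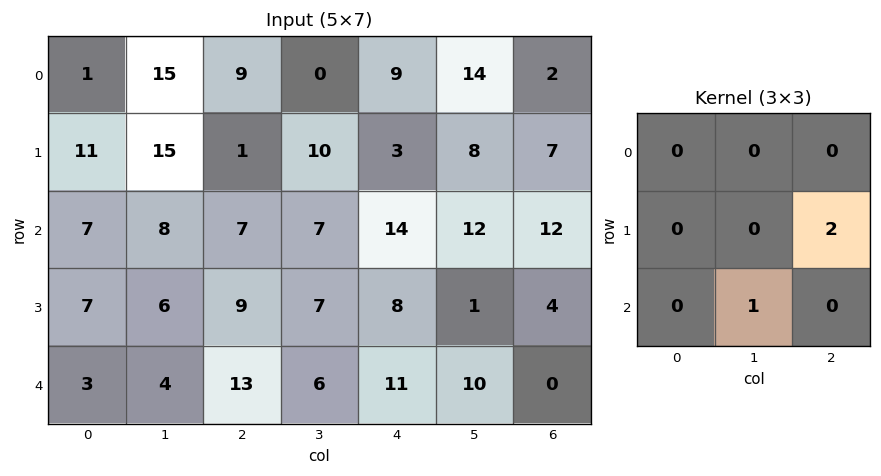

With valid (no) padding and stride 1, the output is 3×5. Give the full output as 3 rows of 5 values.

Output[0,0]: The receptive field on the input at this output position is [1 15 9 / 11 15 1 / 7 8 7]. Elementwise product with the kernel and sum: 1·2 + 8·1.
Output[0,1]: The receptive field on the input at this output position is [15 9 0 / 15 1 10 / 8 7 7]. Elementwise product with the kernel and sum: 10·2 + 7·1.

10 27 13 30 26
20 23 35 32 25
22 27 22 13 18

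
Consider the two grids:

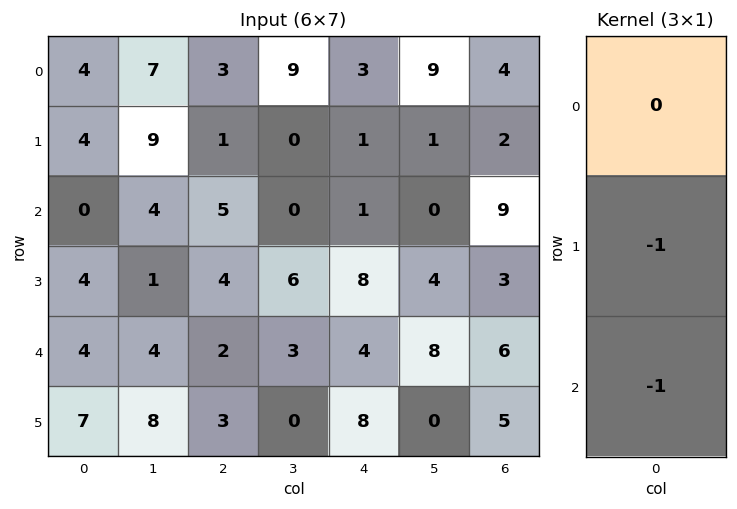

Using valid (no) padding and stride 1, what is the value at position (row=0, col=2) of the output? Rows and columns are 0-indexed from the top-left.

The receptive field on the input at this output position is [3 / 1 / 5]. Elementwise product with the kernel and sum: 1·-1 + 5·-1.

-6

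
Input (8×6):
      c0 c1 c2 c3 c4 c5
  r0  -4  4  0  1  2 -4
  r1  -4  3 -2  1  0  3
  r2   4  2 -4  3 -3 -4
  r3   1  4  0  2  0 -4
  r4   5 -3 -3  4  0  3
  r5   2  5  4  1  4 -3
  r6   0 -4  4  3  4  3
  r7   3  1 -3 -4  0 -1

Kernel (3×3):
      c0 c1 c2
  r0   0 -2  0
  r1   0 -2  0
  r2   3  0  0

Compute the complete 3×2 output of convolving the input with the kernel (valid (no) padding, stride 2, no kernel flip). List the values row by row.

-2 -16
3 -19
-4 2

Output[0,0]: The receptive field on the input at this output position is [-4 4 0 / -4 3 -2 / 4 2 -4]. Elementwise product with the kernel and sum: 4·-2 + 3·-2 + 4·3.
Output[0,1]: The receptive field on the input at this output position is [0 1 2 / -2 1 0 / -4 3 -3]. Elementwise product with the kernel and sum: 1·-2 + 1·-2 + -4·3.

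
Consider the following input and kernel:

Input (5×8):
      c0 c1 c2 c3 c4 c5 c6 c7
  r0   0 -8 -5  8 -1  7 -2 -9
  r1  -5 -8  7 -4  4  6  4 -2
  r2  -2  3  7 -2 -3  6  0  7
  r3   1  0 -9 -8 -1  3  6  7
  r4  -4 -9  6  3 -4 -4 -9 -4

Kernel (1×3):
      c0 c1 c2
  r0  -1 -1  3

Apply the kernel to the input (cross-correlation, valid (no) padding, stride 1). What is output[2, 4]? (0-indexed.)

The receptive field on the input at this output position is [-3 6 0]. Elementwise product with the kernel and sum: -3·-1 + 6·-1 + 0·3.

-3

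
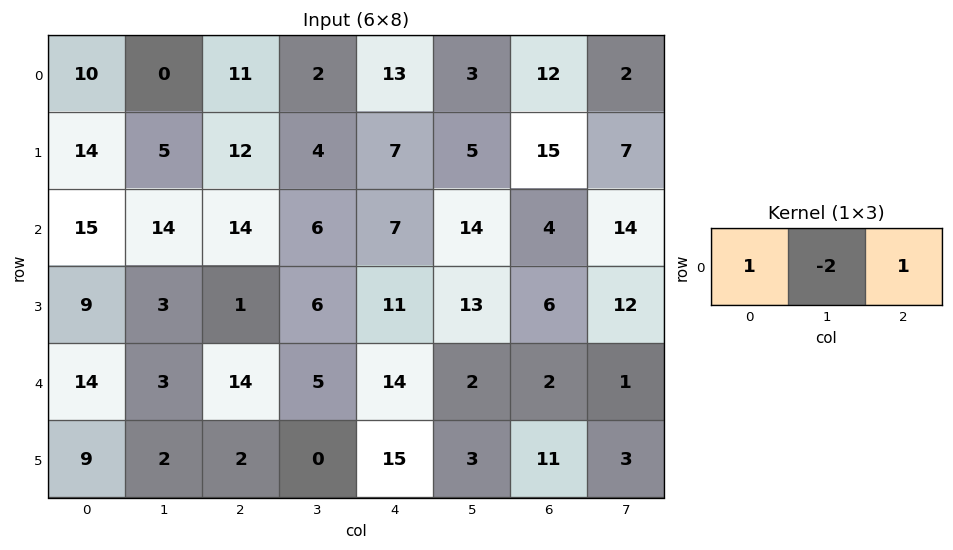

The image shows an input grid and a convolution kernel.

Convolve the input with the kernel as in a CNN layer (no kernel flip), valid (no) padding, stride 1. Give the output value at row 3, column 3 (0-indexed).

-3

The receptive field on the input at this output position is [6 11 13]. Elementwise product with the kernel and sum: 6·1 + 11·-2 + 13·1.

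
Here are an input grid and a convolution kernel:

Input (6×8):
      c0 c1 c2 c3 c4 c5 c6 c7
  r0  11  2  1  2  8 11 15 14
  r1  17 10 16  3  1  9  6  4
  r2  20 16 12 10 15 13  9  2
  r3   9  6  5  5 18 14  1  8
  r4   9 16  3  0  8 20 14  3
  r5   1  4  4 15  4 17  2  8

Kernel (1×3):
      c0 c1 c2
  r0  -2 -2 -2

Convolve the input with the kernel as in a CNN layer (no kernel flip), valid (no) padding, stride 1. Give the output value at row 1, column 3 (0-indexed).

The receptive field on the input at this output position is [3 1 9]. Elementwise product with the kernel and sum: 3·-2 + 1·-2 + 9·-2.

-26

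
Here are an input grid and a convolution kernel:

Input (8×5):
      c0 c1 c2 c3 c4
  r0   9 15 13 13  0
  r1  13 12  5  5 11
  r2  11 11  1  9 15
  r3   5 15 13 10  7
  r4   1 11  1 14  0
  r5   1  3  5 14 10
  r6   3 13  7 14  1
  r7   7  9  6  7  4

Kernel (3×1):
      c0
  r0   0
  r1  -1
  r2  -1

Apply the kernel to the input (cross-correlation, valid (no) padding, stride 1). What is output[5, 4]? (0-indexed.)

-5

The receptive field on the input at this output position is [10 / 1 / 4]. Elementwise product with the kernel and sum: 1·-1 + 4·-1.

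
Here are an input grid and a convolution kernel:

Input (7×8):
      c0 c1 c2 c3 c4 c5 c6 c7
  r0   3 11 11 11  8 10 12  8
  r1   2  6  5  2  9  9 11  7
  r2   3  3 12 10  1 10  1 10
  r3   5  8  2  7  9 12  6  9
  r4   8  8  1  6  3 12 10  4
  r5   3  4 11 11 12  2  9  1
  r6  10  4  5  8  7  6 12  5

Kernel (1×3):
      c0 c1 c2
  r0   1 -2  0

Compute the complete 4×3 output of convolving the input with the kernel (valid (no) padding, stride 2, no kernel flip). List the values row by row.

-19 -11 -12
-3 -8 -19
-8 -11 -21
2 -11 -5

Output[0,0]: The receptive field on the input at this output position is [3 11 11]. Elementwise product with the kernel and sum: 3·1 + 11·-2.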